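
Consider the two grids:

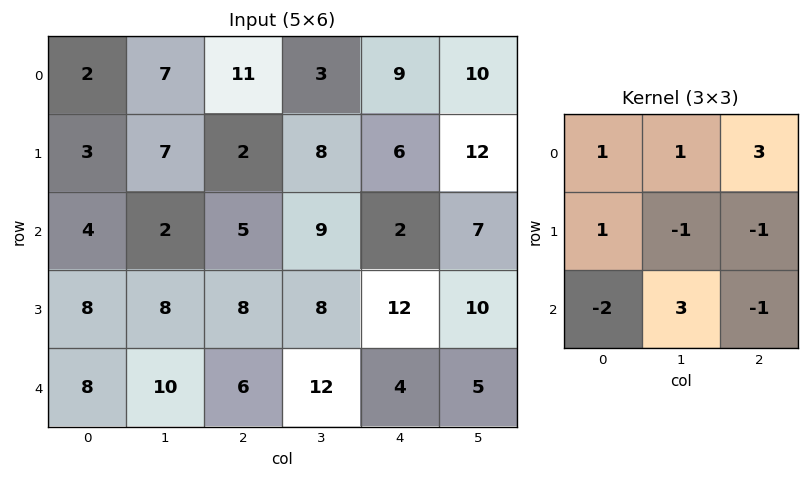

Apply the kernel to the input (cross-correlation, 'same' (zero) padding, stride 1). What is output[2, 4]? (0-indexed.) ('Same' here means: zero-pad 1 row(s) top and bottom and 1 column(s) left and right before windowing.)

The receptive field on the zero-padded input at this output position is [8 6 12 / 9 2 7 / 8 12 10]. Elementwise product with the kernel and sum: 8·1 + 6·1 + 12·3 + 9·1 + 2·-1 + 7·-1 + 8·-2 + 12·3 + 10·-1.

60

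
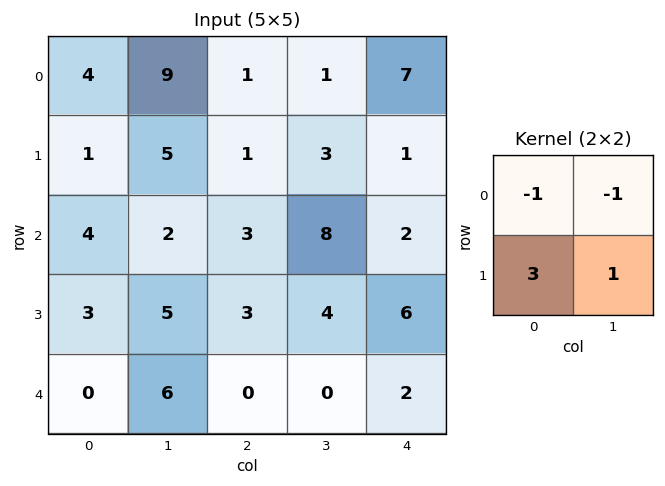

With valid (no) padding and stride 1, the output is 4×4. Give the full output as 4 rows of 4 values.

-5 6 4 2
8 3 13 22
8 13 2 8
-2 10 -7 -8

Output[0,0]: The receptive field on the input at this output position is [4 9 / 1 5]. Elementwise product with the kernel and sum: 4·-1 + 9·-1 + 1·3 + 5·1.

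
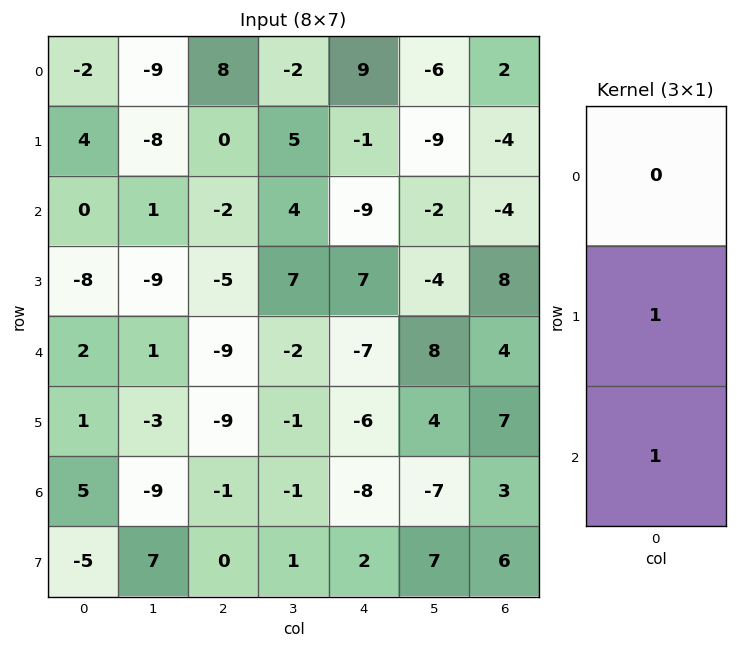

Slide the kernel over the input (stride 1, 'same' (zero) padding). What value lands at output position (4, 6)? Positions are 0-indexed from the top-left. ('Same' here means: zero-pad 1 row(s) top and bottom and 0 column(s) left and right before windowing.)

The receptive field on the zero-padded input at this output position is [8 / 4 / 7]. Elementwise product with the kernel and sum: 4·1 + 7·1.

11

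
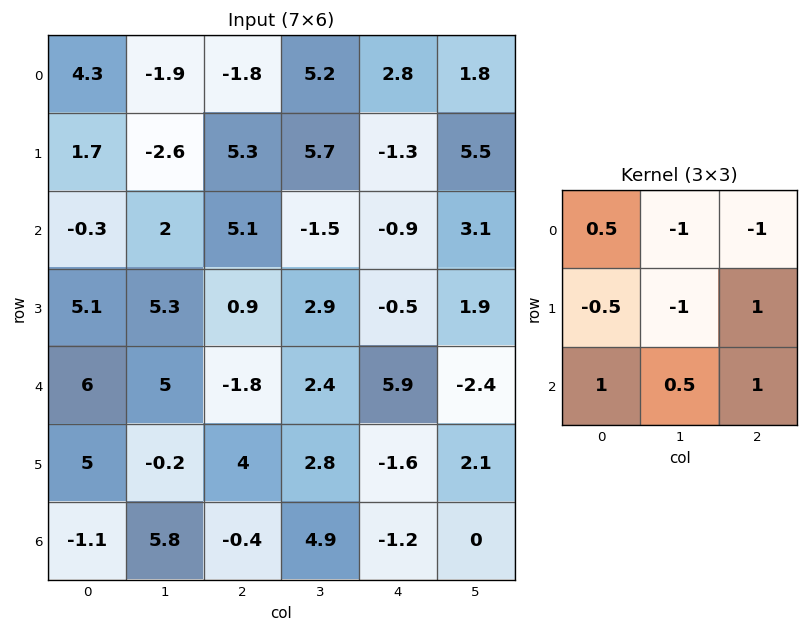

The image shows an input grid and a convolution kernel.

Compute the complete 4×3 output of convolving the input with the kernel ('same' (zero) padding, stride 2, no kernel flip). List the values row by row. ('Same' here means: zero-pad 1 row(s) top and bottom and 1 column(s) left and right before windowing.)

Output[0,0]: The receptive field on the zero-padded input at this output position is [0 0 0 / 0 4.3 -1.9 / 0 1.7 -2.6]. Elementwise product with the kernel and sum: 0·0.5 + 0·-1 + 0·-1 + 0·-0.5 + 4.3·-1 + -1.9·1 + 0·1 + 1.7·0.5 + -2.6·1.

-7.95 13.7 6.95
11.05 -11.25 7.95
-9.1 5.15 -5.35
2.1 -4.5 -0.35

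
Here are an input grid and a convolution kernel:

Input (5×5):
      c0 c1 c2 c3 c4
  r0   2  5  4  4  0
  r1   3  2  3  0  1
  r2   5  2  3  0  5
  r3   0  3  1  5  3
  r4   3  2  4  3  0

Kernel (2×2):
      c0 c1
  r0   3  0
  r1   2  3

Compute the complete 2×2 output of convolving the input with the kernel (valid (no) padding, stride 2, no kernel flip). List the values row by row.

18 18
24 26

Output[0,0]: The receptive field on the input at this output position is [2 5 / 3 2]. Elementwise product with the kernel and sum: 2·3 + 3·2 + 2·3.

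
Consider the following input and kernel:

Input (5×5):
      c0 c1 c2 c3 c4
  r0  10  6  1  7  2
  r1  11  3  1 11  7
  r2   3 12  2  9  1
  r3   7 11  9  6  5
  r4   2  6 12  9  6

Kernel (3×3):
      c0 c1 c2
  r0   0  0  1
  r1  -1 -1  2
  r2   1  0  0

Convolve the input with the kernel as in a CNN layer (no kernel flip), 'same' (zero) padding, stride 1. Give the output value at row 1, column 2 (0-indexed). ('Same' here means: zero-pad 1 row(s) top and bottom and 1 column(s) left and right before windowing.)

37

The receptive field on the zero-padded input at this output position is [6 1 7 / 3 1 11 / 12 2 9]. Elementwise product with the kernel and sum: 7·1 + 3·-1 + 1·-1 + 11·2 + 12·1.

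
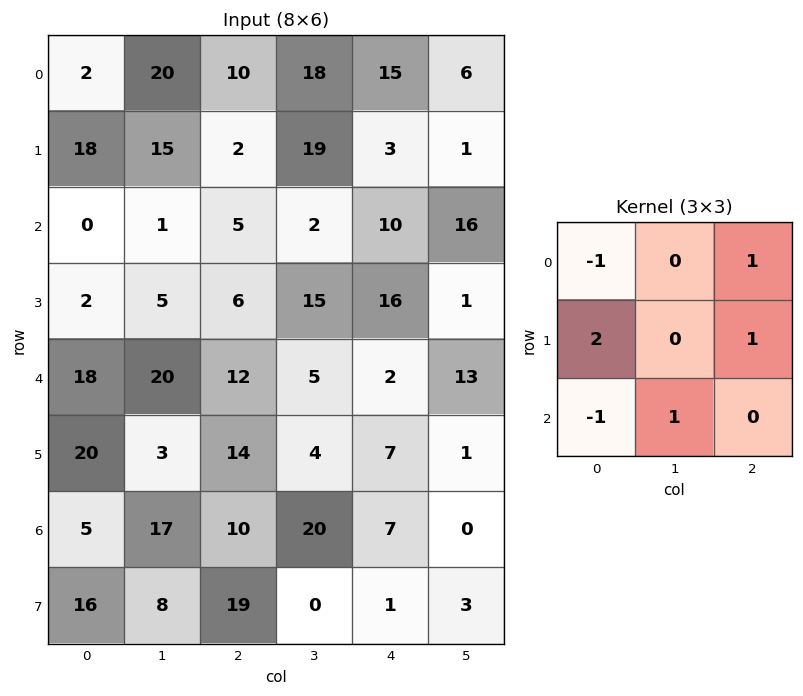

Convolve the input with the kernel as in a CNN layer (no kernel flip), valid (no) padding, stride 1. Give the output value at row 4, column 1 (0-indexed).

-12

The receptive field on the input at this output position is [20 12 5 / 3 14 4 / 17 10 20]. Elementwise product with the kernel and sum: 20·-1 + 5·1 + 3·2 + 4·1 + 17·-1 + 10·1.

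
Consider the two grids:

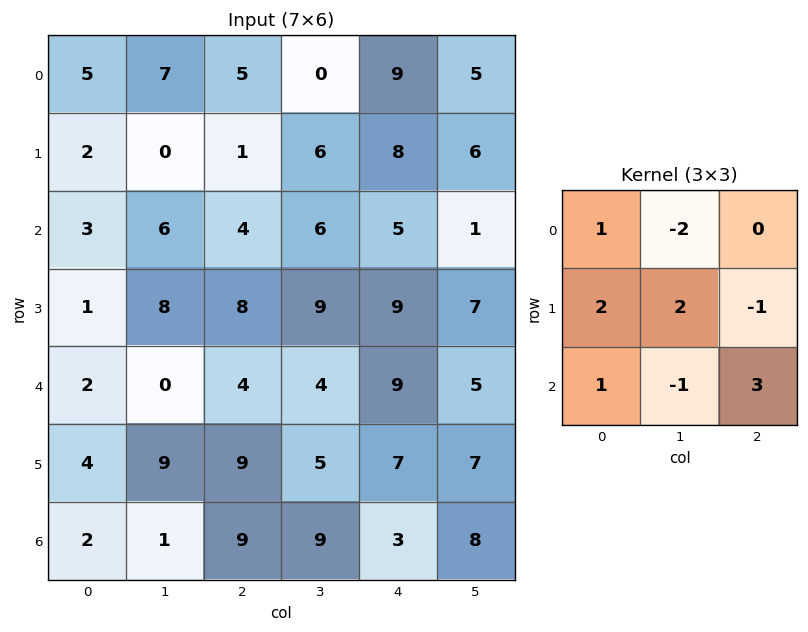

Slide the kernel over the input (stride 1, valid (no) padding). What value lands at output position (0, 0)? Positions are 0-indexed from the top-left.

The receptive field on the input at this output position is [5 7 5 / 2 0 1 / 3 6 4]. Elementwise product with the kernel and sum: 5·1 + 7·-2 + 2·2 + 0·2 + 1·-1 + 3·1 + 6·-1 + 4·3.

3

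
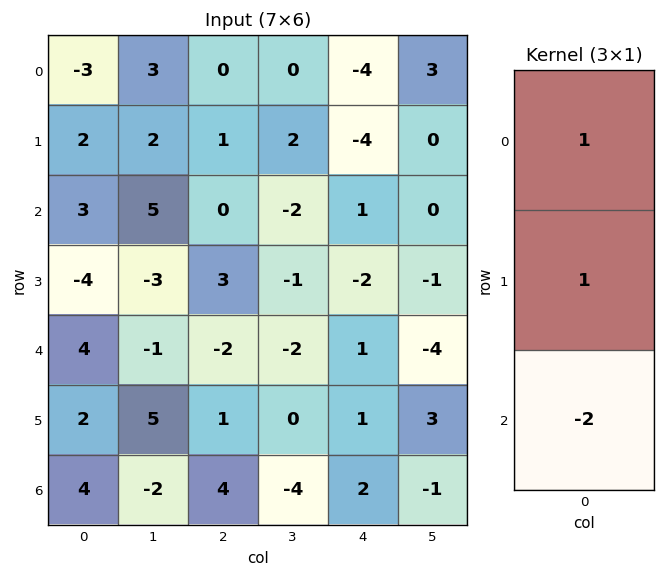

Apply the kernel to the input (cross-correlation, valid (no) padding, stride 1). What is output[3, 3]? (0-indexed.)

The receptive field on the input at this output position is [-1 / -2 / 0]. Elementwise product with the kernel and sum: -1·1 + -2·1 + 0·-2.

-3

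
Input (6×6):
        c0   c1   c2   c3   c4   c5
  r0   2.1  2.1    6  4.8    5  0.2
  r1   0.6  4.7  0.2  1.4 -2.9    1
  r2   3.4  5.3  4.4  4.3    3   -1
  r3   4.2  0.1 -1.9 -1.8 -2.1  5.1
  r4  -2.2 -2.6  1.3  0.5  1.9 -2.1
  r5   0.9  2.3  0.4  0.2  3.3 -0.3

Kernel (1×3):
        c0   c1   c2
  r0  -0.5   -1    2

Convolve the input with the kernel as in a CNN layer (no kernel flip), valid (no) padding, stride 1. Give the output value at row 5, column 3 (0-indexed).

The receptive field on the input at this output position is [0.2 3.3 -0.3]. Elementwise product with the kernel and sum: 0.2·-0.5 + 3.3·-1 + -0.3·2.

-4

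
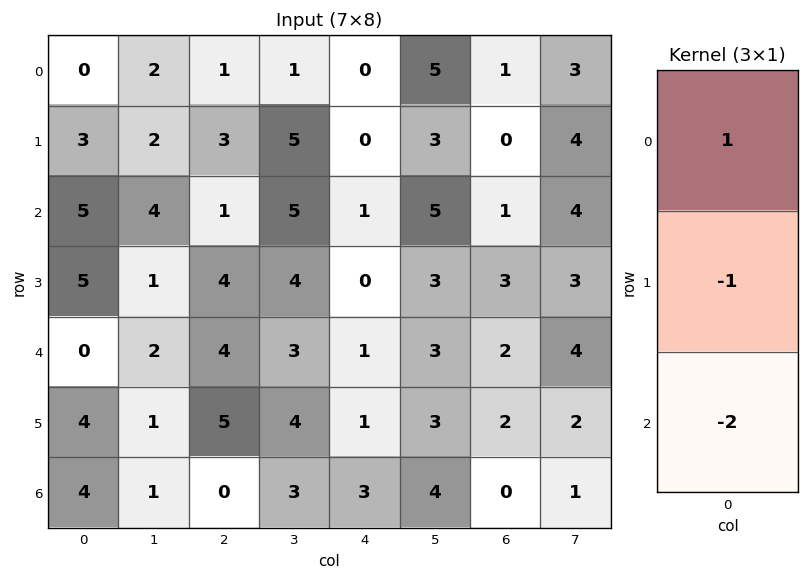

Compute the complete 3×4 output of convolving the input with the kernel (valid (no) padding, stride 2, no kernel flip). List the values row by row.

Output[0,0]: The receptive field on the input at this output position is [0 / 3 / 5]. Elementwise product with the kernel and sum: 0·1 + 3·-1 + 5·-2.
Output[0,1]: The receptive field on the input at this output position is [1 / 3 / 1]. Elementwise product with the kernel and sum: 1·1 + 3·-1 + 1·-2.

-13 -4 -2 -1
0 -11 -1 -6
-12 -1 -6 0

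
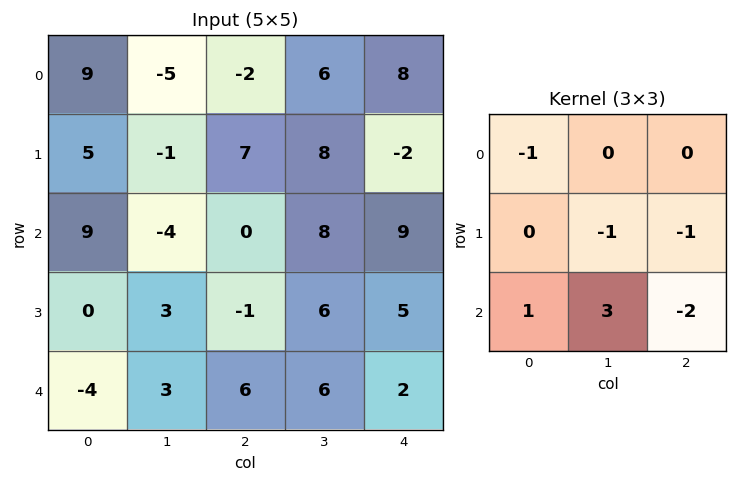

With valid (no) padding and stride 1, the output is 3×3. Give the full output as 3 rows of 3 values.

-18 -30 2
10 -19 -17
-18 8 9

Output[0,0]: The receptive field on the input at this output position is [9 -5 -2 / 5 -1 7 / 9 -4 0]. Elementwise product with the kernel and sum: 9·-1 + -1·-1 + 7·-1 + 9·1 + -4·3 + 0·-2.
Output[0,1]: The receptive field on the input at this output position is [-5 -2 6 / -1 7 8 / -4 0 8]. Elementwise product with the kernel and sum: -5·-1 + 7·-1 + 8·-1 + -4·1 + 0·3 + 8·-2.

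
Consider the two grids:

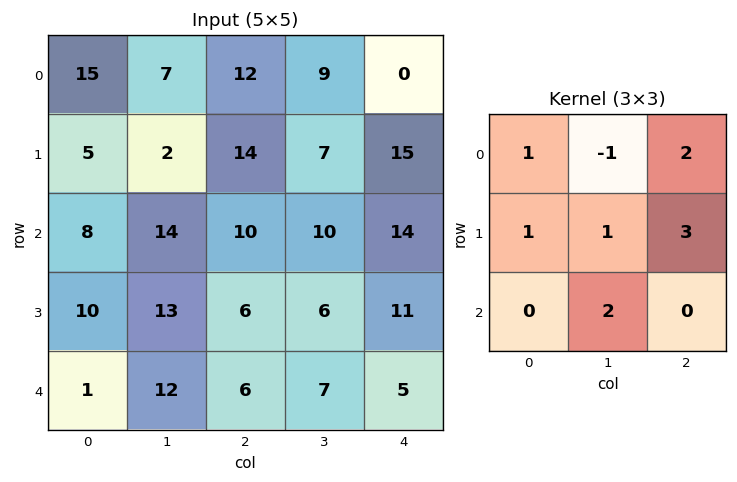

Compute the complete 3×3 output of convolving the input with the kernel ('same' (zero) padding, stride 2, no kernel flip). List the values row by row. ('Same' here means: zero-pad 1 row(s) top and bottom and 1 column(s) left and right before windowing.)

Output[0,0]: The receptive field on the zero-padded input at this output position is [0 0 0 / 0 15 7 / 0 5 2]. Elementwise product with the kernel and sum: 0·1 + 0·-1 + 0·2 + 0·1 + 15·1 + 7·3 + 5·2.

46 74 39
69 68 38
53 58 7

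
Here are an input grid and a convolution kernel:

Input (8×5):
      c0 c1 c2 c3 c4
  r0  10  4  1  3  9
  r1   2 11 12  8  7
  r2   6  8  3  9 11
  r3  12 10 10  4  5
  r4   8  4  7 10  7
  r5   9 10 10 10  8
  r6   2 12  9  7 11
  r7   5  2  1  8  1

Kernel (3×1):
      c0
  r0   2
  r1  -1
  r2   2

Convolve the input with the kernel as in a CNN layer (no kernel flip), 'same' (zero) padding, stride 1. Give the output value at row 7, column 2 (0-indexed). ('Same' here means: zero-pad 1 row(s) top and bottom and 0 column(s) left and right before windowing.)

17

The receptive field on the zero-padded input at this output position is [9 / 1 / 0]. Elementwise product with the kernel and sum: 9·2 + 1·-1 + 0·2.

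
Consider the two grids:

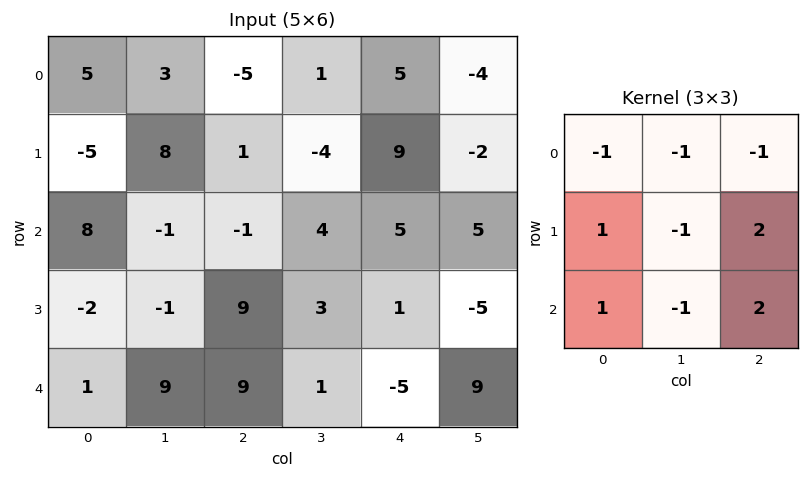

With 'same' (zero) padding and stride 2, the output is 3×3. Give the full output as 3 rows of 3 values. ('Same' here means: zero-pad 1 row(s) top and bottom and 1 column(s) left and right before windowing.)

Output[0,0]: The receptive field on the zero-padded input at this output position is [0 0 0 / 0 5 3 / 0 -5 8]. Elementwise product with the kernel and sum: 0·-1 + 0·-1 + 0·-1 + 0·1 + 5·-1 + 3·2 + 0·1 + -5·-1 + 8·2.

22 9 -29
-13 -1 -2
20 -9 25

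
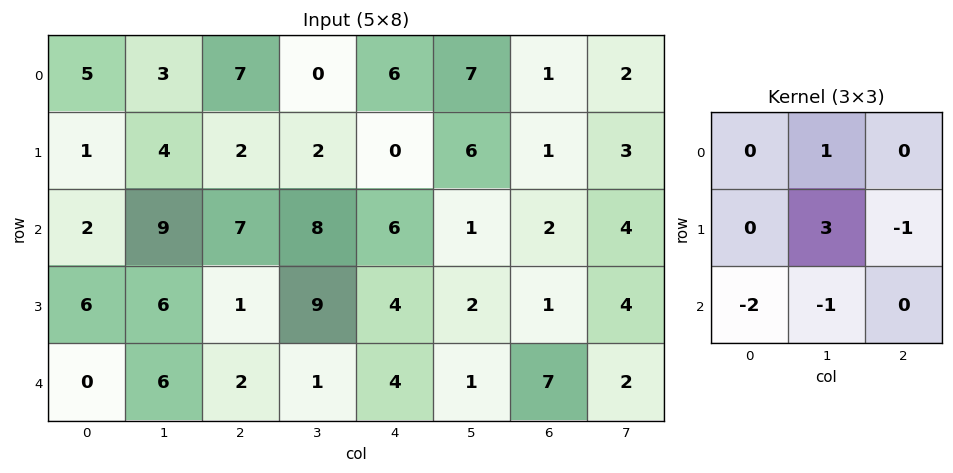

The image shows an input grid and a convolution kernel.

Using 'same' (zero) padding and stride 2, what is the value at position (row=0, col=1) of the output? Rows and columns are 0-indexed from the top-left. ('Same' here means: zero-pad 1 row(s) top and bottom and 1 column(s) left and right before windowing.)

11

The receptive field on the zero-padded input at this output position is [0 0 0 / 3 7 0 / 4 2 2]. Elementwise product with the kernel and sum: 0·1 + 7·3 + 0·-1 + 4·-2 + 2·-1.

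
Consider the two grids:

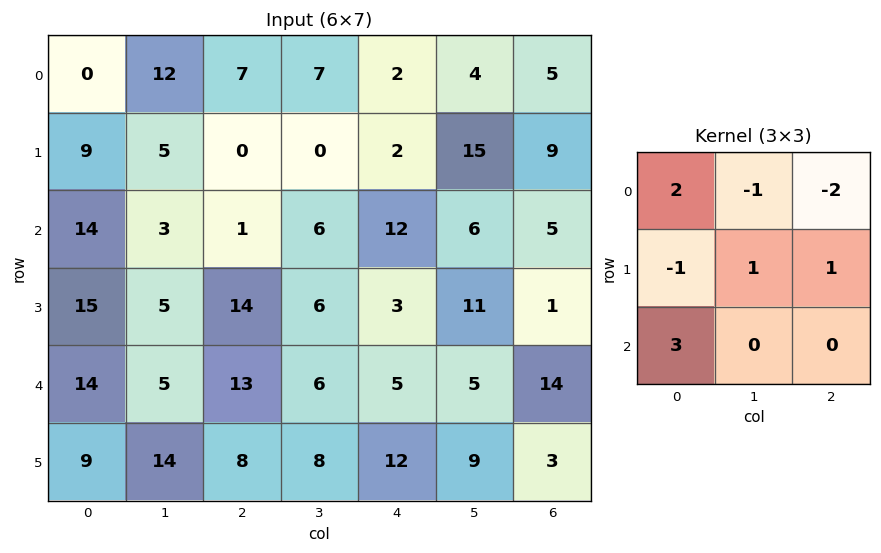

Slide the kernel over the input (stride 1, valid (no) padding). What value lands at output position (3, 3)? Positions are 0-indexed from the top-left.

15

The receptive field on the input at this output position is [6 3 11 / 6 5 5 / 8 12 9]. Elementwise product with the kernel and sum: 6·2 + 3·-1 + 11·-2 + 6·-1 + 5·1 + 5·1 + 8·3.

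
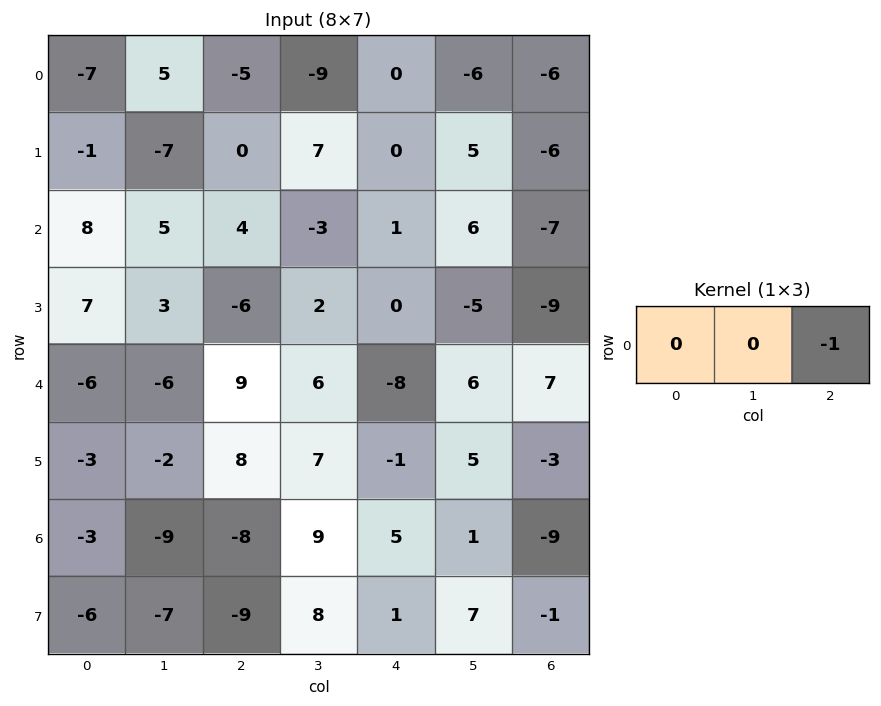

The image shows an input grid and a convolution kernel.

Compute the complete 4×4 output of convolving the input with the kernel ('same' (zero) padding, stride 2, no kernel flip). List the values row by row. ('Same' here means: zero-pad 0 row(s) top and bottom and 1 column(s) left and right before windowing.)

-5 9 6 0
-5 3 -6 0
6 -6 -6 0
9 -9 -1 0

Output[0,0]: The receptive field on the zero-padded input at this output position is [0 -7 5]. Elementwise product with the kernel and sum: 5·-1.
Output[0,1]: The receptive field on the zero-padded input at this output position is [5 -5 -9]. Elementwise product with the kernel and sum: -9·-1.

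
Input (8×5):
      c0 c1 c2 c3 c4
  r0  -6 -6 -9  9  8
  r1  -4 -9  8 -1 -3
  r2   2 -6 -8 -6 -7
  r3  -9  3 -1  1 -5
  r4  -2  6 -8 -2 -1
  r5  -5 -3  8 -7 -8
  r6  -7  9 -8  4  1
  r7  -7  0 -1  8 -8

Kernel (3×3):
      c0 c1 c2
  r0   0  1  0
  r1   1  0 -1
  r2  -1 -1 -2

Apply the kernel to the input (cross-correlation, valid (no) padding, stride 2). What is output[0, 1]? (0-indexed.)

48

The receptive field on the input at this output position is [-9 9 8 / 8 -1 -3 / -8 -6 -7]. Elementwise product with the kernel and sum: 9·1 + 8·1 + -3·-1 + -8·-1 + -6·-1 + -7·-2.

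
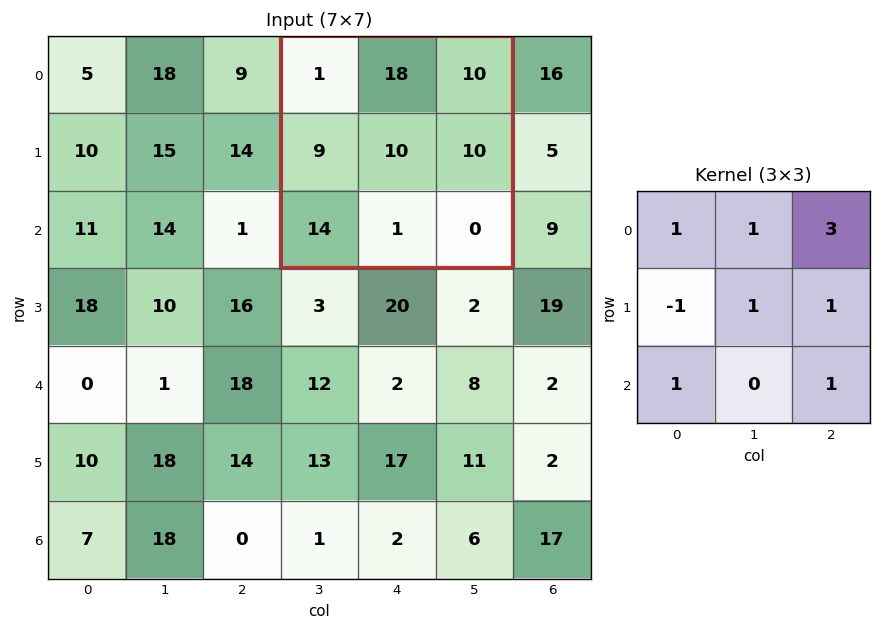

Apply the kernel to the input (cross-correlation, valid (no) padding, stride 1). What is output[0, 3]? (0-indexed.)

The receptive field on the input at this output position is [1 18 10 / 9 10 10 / 14 1 0]. Elementwise product with the kernel and sum: 1·1 + 18·1 + 10·3 + 9·-1 + 10·1 + 10·1 + 14·1 + 0·1.

74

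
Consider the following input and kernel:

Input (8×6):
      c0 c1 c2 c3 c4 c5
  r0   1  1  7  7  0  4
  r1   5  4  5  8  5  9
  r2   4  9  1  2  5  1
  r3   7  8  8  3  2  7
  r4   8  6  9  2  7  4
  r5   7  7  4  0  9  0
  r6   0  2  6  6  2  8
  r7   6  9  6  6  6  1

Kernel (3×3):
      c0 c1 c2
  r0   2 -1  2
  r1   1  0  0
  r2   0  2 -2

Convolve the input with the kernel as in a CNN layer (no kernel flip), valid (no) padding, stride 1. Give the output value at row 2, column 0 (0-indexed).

The receptive field on the input at this output position is [4 9 1 / 7 8 8 / 8 6 9]. Elementwise product with the kernel and sum: 4·2 + 9·-1 + 1·2 + 7·1 + 6·2 + 9·-2.

2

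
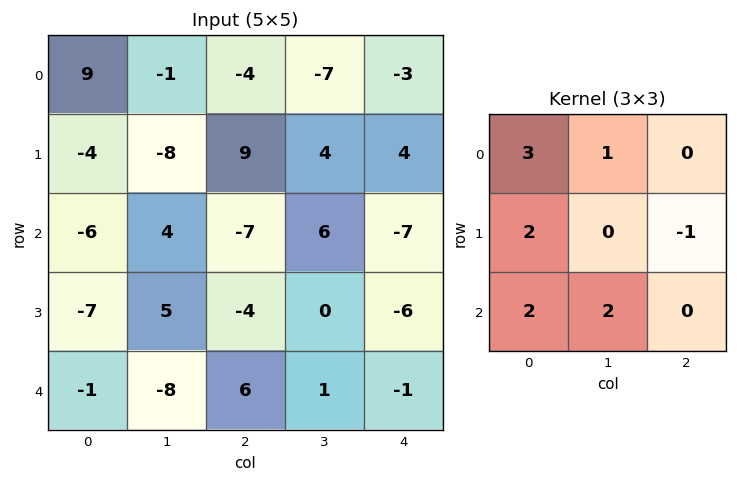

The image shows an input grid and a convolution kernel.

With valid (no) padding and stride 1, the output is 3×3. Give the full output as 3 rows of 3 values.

Output[0,0]: The receptive field on the input at this output position is [9 -1 -4 / -4 -8 9 / -6 4 -7]. Elementwise product with the kernel and sum: 9·3 + -1·1 + -4·2 + 9·-1 + -6·2 + 4·2.

5 -33 -7
-29 -11 16
-42 11 -3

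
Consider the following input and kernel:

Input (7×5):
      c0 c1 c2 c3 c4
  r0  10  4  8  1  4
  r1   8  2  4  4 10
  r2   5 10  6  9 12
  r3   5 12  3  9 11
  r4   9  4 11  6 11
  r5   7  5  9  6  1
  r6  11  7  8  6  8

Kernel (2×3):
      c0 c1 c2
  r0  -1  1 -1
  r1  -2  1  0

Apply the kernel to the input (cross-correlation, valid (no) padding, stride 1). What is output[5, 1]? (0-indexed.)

The receptive field on the input at this output position is [5 9 6 / 7 8 6]. Elementwise product with the kernel and sum: 5·-1 + 9·1 + 6·-1 + 7·-2 + 8·1.

-8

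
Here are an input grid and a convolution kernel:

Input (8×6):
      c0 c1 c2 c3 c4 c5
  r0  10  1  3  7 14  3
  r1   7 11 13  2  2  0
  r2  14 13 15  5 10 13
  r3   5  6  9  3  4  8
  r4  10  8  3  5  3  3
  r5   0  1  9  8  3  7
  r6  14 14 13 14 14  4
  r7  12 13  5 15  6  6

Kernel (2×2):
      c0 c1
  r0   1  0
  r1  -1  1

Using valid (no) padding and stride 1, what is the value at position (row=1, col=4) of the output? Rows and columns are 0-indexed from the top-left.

5

The receptive field on the input at this output position is [2 0 / 10 13]. Elementwise product with the kernel and sum: 2·1 + 10·-1 + 13·1.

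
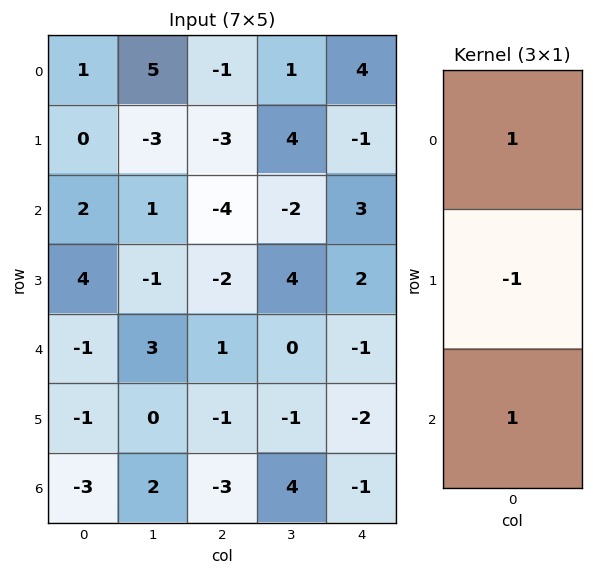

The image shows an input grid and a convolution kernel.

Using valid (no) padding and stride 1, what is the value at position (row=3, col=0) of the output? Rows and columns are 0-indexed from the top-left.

The receptive field on the input at this output position is [4 / -1 / -1]. Elementwise product with the kernel and sum: 4·1 + -1·-1 + -1·1.

4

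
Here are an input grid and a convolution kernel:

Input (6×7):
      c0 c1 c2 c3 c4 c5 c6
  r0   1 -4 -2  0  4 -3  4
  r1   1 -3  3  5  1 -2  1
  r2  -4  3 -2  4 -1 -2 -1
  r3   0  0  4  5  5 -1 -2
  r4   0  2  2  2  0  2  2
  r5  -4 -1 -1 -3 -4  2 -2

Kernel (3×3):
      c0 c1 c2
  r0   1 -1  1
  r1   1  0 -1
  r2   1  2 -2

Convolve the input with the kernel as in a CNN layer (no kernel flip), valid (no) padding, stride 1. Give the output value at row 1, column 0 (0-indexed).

The receptive field on the input at this output position is [1 -3 3 / -4 3 -2 / 0 0 4]. Elementwise product with the kernel and sum: 1·1 + -3·-1 + 3·1 + -4·1 + -2·-1 + 0·1 + 0·2 + 4·-2.

-3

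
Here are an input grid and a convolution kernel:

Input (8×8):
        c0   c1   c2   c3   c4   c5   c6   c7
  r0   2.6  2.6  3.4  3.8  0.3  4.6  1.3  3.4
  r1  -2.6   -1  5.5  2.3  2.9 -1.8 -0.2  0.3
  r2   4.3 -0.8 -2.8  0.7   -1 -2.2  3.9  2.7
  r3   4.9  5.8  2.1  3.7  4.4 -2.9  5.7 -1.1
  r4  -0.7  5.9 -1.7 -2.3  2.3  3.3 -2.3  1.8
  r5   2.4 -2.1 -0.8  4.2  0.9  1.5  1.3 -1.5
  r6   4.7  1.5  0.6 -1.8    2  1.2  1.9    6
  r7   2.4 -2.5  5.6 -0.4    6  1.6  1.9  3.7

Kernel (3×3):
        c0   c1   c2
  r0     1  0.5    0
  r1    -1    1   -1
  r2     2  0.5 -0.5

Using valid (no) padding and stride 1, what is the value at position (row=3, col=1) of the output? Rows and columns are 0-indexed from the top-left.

-5.15

The receptive field on the input at this output position is [5.8 2.1 3.7 / 5.9 -1.7 -2.3 / -2.1 -0.8 4.2]. Elementwise product with the kernel and sum: 5.8·1 + 2.1·0.5 + 5.9·-1 + -1.7·1 + -2.3·-1 + -2.1·2 + -0.8·0.5 + 4.2·-0.5.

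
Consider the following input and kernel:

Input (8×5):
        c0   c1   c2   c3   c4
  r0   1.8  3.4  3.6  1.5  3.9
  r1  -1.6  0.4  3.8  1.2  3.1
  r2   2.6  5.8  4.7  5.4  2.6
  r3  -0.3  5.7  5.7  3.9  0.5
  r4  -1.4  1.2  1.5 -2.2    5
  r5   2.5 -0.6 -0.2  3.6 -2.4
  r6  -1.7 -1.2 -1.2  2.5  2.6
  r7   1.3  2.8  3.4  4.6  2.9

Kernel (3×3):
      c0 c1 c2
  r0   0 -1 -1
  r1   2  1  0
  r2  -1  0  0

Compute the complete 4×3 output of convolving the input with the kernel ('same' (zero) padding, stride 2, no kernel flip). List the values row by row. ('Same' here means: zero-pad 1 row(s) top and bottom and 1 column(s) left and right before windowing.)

Output[0,0]: The receptive field on the zero-padded input at this output position is [0 0 0 / 0 1.8 3.4 / 0 -1.6 0.4]. Elementwise product with the kernel and sum: 0·-1 + 0·-1 + 0·2 + 1.8·1 + 0·-1.
Output[0,1]: The receptive field on the zero-padded input at this output position is [0 0 0 / 3.4 3.6 1.5 / 0.4 3.8 1.2]. Elementwise product with the kernel and sum: 0·-1 + 0·-1 + 3.4·2 + 3.6·1 + 0.4·-1.

1.8 10 5.7
3.8 5.6 6.4
-6.8 -5.1 -3.5
-3.6 -9.8 5.4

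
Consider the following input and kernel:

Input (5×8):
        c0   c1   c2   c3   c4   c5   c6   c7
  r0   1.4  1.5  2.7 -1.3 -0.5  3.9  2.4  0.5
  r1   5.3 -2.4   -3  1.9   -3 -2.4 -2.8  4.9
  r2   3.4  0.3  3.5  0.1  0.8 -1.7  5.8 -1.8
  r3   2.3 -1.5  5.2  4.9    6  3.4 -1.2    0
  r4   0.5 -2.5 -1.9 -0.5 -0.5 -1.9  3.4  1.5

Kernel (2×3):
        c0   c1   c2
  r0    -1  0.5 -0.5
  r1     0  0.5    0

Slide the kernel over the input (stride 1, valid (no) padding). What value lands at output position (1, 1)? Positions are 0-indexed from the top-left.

1.7

The receptive field on the input at this output position is [-2.4 -3 1.9 / 0.3 3.5 0.1]. Elementwise product with the kernel and sum: -2.4·-1 + -3·0.5 + 1.9·-0.5 + 3.5·0.5.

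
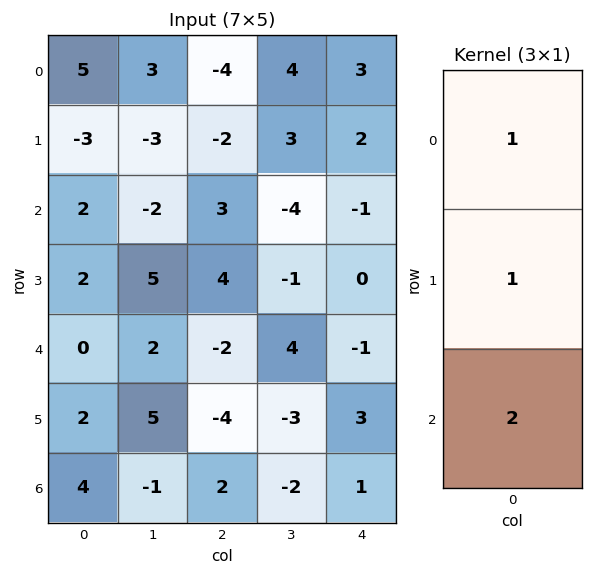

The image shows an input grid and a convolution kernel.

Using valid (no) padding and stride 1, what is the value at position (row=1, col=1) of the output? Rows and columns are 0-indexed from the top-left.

5

The receptive field on the input at this output position is [-3 / -2 / 5]. Elementwise product with the kernel and sum: -3·1 + -2·1 + 5·2.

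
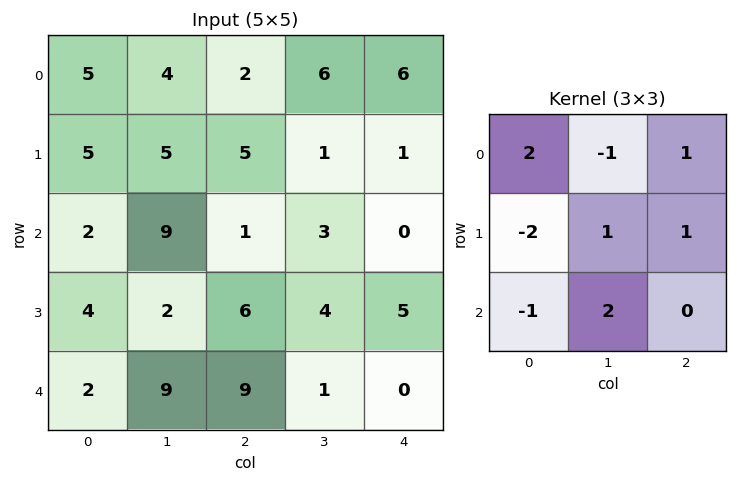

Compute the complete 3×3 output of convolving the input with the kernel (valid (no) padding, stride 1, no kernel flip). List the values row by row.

24 1 1
16 2 13
12 35 -11

Output[0,0]: The receptive field on the input at this output position is [5 4 2 / 5 5 5 / 2 9 1]. Elementwise product with the kernel and sum: 5·2 + 4·-1 + 2·1 + 5·-2 + 5·1 + 5·1 + 2·-1 + 9·2.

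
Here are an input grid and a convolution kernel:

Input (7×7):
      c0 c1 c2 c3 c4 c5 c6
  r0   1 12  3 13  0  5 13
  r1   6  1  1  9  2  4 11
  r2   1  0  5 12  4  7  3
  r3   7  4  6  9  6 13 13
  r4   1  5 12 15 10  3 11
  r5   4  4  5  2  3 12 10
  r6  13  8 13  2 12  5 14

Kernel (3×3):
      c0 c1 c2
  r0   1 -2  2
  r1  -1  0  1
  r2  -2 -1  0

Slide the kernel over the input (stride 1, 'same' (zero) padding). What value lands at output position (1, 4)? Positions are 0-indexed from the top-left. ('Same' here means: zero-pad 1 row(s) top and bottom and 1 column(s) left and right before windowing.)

-10

The receptive field on the zero-padded input at this output position is [13 0 5 / 9 2 4 / 12 4 7]. Elementwise product with the kernel and sum: 13·1 + 0·-2 + 5·2 + 9·-1 + 4·1 + 12·-2 + 4·-1.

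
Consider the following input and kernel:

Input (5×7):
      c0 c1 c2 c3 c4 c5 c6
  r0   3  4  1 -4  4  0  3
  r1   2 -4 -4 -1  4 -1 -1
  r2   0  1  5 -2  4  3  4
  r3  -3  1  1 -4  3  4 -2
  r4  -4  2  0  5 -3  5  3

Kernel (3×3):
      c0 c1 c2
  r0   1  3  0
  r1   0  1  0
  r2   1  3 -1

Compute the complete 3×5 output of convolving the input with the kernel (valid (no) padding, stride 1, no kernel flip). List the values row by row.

9 21 -17 19 12
-10 -3 -23 16 21
6 14 13 4 26

Output[0,0]: The receptive field on the input at this output position is [3 4 1 / 2 -4 -4 / 0 1 5]. Elementwise product with the kernel and sum: 3·1 + 4·3 + -4·1 + 0·1 + 1·3 + 5·-1.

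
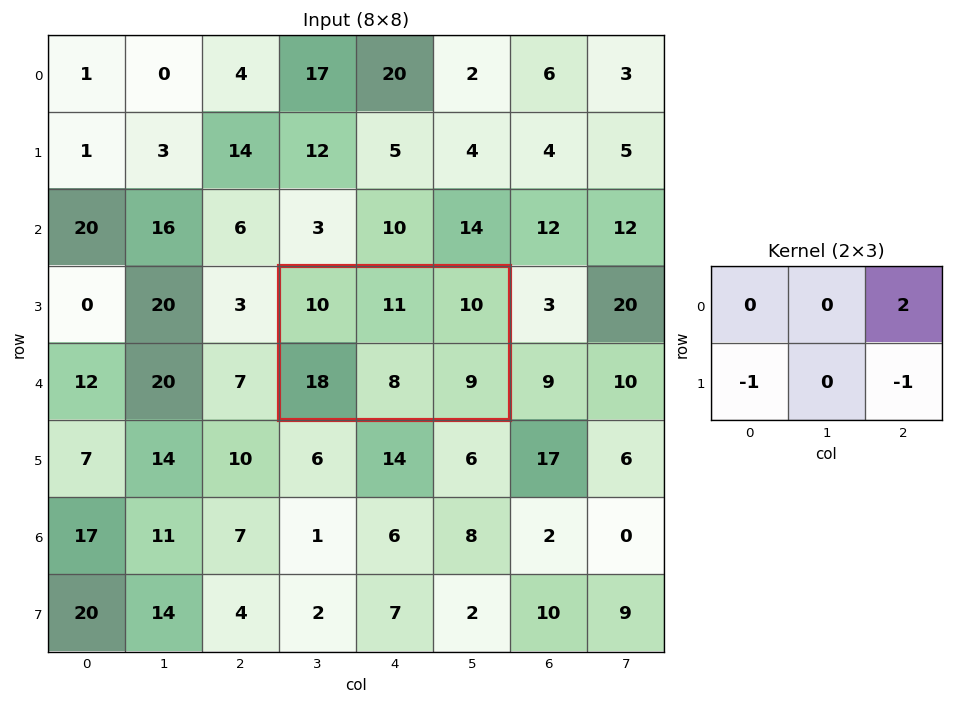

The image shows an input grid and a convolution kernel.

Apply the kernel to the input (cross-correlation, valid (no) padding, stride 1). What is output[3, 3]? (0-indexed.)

The receptive field on the input at this output position is [10 11 10 / 18 8 9]. Elementwise product with the kernel and sum: 10·2 + 18·-1 + 9·-1.

-7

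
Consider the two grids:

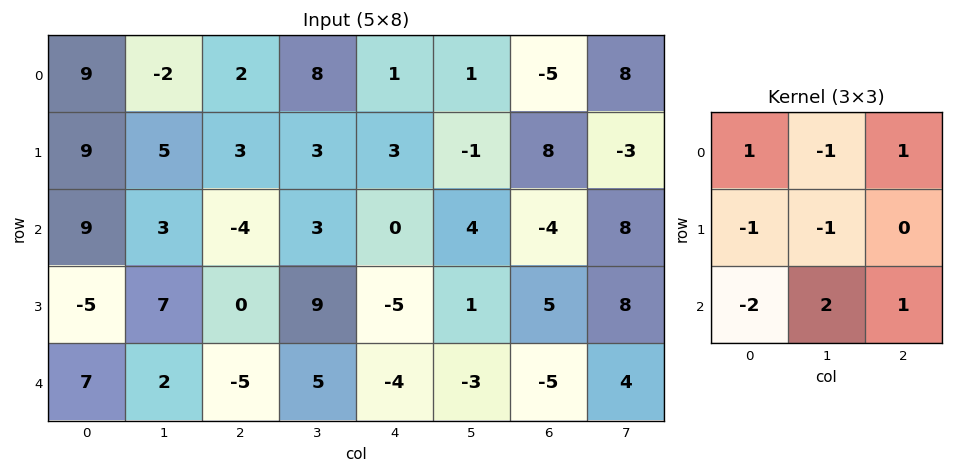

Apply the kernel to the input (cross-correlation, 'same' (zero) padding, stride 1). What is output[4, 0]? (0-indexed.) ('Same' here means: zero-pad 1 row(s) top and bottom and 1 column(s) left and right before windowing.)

The receptive field on the zero-padded input at this output position is [0 -5 7 / 0 7 2 / 0 0 0]. Elementwise product with the kernel and sum: 0·1 + -5·-1 + 7·1 + 0·-1 + 7·-1 + 0·-2 + 0·2 + 0·1.

5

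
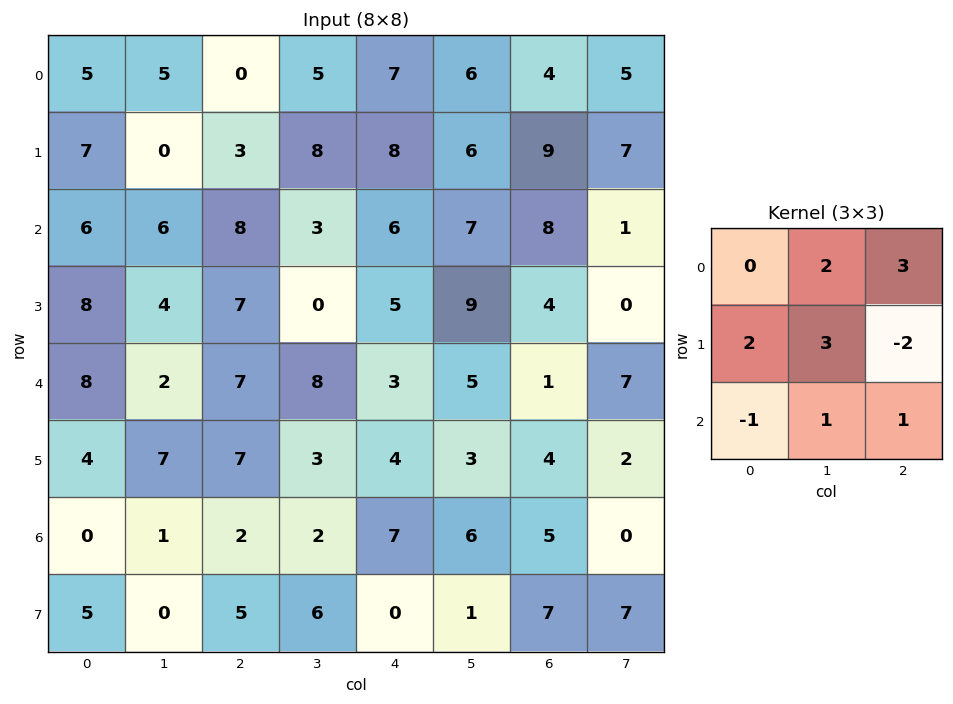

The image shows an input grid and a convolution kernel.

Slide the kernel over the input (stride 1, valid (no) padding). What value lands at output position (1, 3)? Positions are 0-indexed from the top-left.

The receptive field on the input at this output position is [8 8 6 / 3 6 7 / 0 5 9]. Elementwise product with the kernel and sum: 8·2 + 6·3 + 3·2 + 6·3 + 7·-2 + 0·-1 + 5·1 + 9·1.

58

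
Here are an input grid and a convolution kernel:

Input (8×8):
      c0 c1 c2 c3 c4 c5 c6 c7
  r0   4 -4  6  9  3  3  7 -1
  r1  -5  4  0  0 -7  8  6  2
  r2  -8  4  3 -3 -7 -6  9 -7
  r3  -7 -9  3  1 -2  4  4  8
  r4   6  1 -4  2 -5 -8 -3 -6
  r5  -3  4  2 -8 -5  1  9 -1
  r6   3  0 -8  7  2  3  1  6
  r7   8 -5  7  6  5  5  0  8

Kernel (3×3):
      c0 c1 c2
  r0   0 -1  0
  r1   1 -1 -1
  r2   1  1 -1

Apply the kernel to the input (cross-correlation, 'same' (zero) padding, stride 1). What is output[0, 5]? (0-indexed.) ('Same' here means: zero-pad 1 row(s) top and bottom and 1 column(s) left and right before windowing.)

The receptive field on the zero-padded input at this output position is [0 0 0 / 3 3 7 / -7 8 6]. Elementwise product with the kernel and sum: 0·-1 + 3·1 + 3·-1 + 7·-1 + -7·1 + 8·1 + 6·-1.

-12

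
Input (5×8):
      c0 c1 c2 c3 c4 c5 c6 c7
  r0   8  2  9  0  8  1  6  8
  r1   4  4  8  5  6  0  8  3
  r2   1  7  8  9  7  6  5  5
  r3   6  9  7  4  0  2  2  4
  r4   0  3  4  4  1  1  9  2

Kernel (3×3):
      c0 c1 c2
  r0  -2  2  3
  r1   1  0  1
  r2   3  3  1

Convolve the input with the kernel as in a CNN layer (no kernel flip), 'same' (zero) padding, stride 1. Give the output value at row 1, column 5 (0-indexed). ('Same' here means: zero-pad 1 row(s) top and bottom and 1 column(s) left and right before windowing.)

The receptive field on the zero-padded input at this output position is [8 1 6 / 6 0 8 / 7 6 5]. Elementwise product with the kernel and sum: 8·-2 + 1·2 + 6·3 + 6·1 + 8·1 + 7·3 + 6·3 + 5·1.

62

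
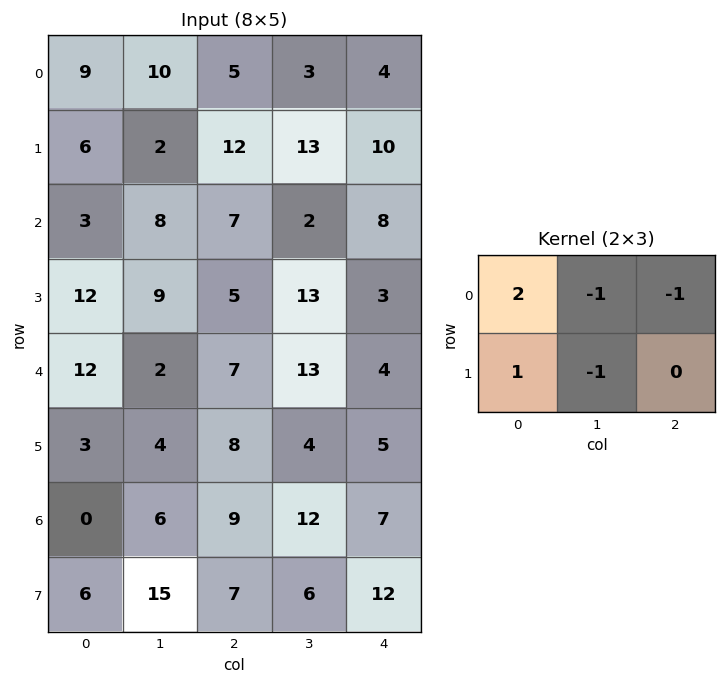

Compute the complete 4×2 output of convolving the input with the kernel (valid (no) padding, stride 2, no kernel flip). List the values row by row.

Output[0,0]: The receptive field on the input at this output position is [9 10 5 / 6 2 12]. Elementwise product with the kernel and sum: 9·2 + 10·-1 + 5·-1 + 6·1 + 2·-1.
Output[0,1]: The receptive field on the input at this output position is [5 3 4 / 12 13 10]. Elementwise product with the kernel and sum: 5·2 + 3·-1 + 4·-1 + 12·1 + 13·-1.

7 2
-6 -4
14 1
-24 0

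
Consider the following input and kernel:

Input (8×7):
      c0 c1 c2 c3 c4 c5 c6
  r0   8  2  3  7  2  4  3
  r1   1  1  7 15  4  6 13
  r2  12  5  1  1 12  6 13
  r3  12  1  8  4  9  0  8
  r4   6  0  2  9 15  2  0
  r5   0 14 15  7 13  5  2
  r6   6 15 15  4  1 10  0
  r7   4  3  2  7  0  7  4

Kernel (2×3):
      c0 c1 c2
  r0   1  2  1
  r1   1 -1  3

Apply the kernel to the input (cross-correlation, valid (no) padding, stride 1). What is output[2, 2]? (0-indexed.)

46

The receptive field on the input at this output position is [1 1 12 / 8 4 9]. Elementwise product with the kernel and sum: 1·1 + 1·2 + 12·1 + 8·1 + 4·-1 + 9·3.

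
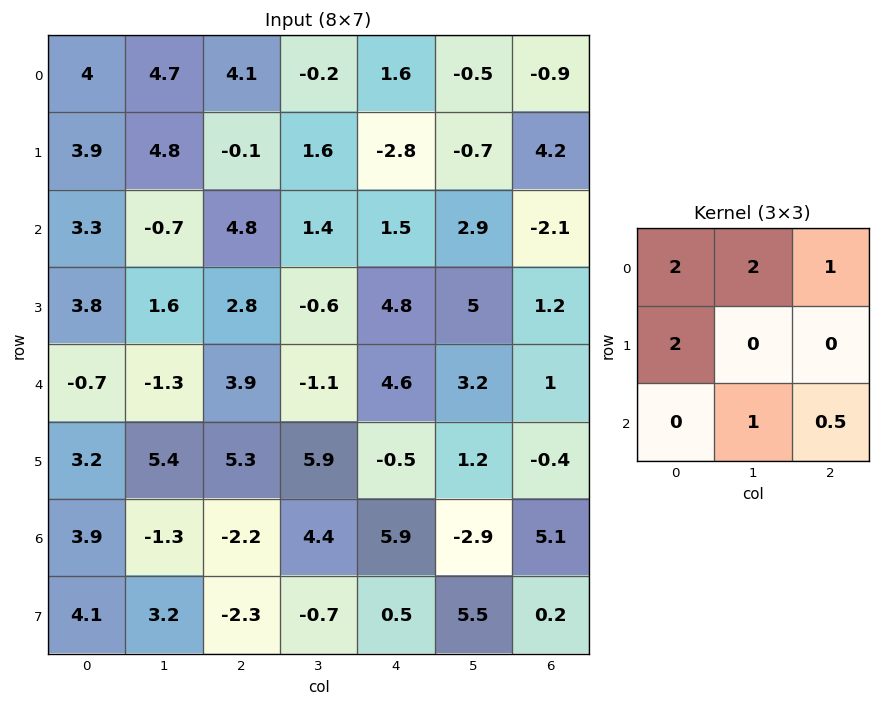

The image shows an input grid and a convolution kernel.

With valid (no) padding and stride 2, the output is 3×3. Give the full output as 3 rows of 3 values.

Output[0,0]: The receptive field on the input at this output position is [4 4.7 4.1 / 3.9 4.8 -0.1 / 3.3 -0.7 4.8]. Elementwise product with the kernel and sum: 4·2 + 4.7·2 + 4.1·1 + 3.9·2 + -0.7·1 + 4.8·0.5.
Output[0,1]: The receptive field on the input at this output position is [4.1 -0.2 1.6 / -0.1 1.6 -2.8 / 4.8 1.4 1.5]. Elementwise product with the kernel and sum: 4.1·2 + -0.2·2 + 1.6·1 + -0.1·2 + 1.4·1 + 1.5·0.5.

31 11.35 -2.45
18.25 20.7 20
3.9 28.15 15.25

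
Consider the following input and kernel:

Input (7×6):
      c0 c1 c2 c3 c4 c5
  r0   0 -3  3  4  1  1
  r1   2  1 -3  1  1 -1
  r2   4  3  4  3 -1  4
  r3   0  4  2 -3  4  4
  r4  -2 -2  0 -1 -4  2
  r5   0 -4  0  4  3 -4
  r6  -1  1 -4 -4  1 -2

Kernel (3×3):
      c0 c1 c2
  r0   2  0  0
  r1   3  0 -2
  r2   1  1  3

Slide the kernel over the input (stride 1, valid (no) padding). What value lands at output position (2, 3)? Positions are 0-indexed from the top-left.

The receptive field on the input at this output position is [3 -1 4 / -3 4 4 / -1 -4 2]. Elementwise product with the kernel and sum: 3·2 + -3·3 + 4·-2 + -1·1 + -4·1 + 2·3.

-10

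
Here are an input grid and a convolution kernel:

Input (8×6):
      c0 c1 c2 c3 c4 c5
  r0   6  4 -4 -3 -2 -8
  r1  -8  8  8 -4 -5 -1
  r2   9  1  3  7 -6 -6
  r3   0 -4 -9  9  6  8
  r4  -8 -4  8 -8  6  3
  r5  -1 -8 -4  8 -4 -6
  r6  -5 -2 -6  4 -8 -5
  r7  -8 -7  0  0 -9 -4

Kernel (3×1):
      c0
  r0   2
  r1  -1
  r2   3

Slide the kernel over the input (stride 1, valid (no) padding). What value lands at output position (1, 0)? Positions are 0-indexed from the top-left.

-25

The receptive field on the input at this output position is [-8 / 9 / 0]. Elementwise product with the kernel and sum: -8·2 + 9·-1 + 0·3.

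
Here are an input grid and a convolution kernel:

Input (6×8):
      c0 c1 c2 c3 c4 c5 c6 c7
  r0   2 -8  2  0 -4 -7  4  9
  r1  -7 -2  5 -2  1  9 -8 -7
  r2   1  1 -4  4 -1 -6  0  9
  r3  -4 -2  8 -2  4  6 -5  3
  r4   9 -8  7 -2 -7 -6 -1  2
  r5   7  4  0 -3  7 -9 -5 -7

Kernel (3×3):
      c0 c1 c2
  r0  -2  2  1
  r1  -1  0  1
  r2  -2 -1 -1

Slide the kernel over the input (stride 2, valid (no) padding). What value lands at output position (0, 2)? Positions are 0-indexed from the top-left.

The receptive field on the input at this output position is [-4 -7 4 / 1 9 -8 / -1 -6 0]. Elementwise product with the kernel and sum: -4·-2 + -7·2 + 4·1 + 1·-1 + -8·1 + -1·-2 + -6·-1 + 0·-1.

-3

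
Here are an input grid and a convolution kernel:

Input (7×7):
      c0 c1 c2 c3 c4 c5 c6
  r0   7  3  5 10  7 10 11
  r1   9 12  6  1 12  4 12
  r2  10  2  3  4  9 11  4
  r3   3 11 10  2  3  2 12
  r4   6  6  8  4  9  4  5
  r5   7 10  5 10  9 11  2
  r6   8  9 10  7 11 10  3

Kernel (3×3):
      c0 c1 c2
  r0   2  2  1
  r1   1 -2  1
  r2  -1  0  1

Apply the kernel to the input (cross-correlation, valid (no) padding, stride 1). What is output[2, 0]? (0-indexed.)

The receptive field on the input at this output position is [10 2 3 / 3 11 10 / 6 6 8]. Elementwise product with the kernel and sum: 10·2 + 2·2 + 3·1 + 3·1 + 11·-2 + 10·1 + 6·-1 + 8·1.

20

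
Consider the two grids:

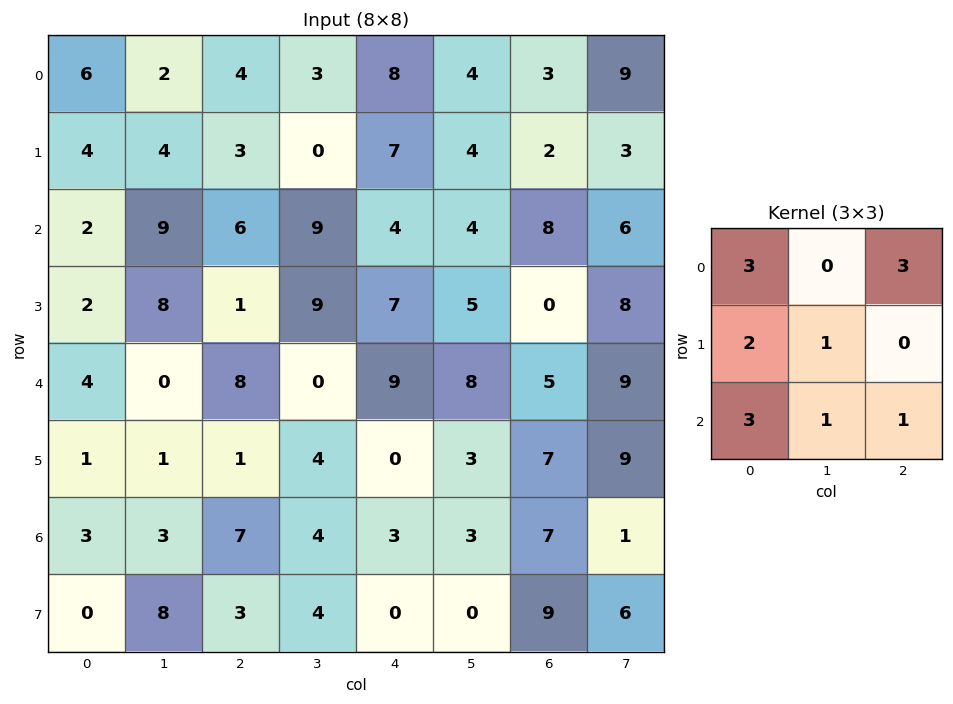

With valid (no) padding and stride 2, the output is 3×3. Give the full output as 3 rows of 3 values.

Output[0,0]: The receptive field on the input at this output position is [6 2 4 / 4 4 3 / 2 9 6]. Elementwise product with the kernel and sum: 6·3 + 4·3 + 4·2 + 4·1 + 2·3 + 9·1 + 6·1.
Output[0,1]: The receptive field on the input at this output position is [4 3 8 / 3 0 7 / 6 9 4]. Elementwise product with the kernel and sum: 4·3 + 8·3 + 3·2 + 0·1 + 6·3 + 9·1 + 4·1.

63 73 75
56 74 95
58 85 64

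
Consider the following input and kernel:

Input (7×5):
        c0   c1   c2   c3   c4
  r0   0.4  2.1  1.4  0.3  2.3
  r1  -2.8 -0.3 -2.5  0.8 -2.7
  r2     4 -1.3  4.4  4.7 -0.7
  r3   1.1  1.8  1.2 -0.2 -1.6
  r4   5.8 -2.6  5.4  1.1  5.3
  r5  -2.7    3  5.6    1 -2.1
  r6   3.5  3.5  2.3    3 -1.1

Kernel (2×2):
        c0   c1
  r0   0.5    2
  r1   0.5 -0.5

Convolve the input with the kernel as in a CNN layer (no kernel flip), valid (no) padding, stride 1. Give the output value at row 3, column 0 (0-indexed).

8.35

The receptive field on the input at this output position is [1.1 1.8 / 5.8 -2.6]. Elementwise product with the kernel and sum: 1.1·0.5 + 1.8·2 + 5.8·0.5 + -2.6·-0.5.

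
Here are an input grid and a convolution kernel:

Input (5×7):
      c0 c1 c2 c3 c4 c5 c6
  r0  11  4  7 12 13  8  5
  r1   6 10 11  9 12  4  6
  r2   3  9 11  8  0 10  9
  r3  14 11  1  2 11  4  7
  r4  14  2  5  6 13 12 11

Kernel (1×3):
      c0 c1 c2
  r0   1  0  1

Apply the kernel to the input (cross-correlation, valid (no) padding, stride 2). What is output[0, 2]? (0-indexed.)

The receptive field on the input at this output position is [13 8 5]. Elementwise product with the kernel and sum: 13·1 + 5·1.

18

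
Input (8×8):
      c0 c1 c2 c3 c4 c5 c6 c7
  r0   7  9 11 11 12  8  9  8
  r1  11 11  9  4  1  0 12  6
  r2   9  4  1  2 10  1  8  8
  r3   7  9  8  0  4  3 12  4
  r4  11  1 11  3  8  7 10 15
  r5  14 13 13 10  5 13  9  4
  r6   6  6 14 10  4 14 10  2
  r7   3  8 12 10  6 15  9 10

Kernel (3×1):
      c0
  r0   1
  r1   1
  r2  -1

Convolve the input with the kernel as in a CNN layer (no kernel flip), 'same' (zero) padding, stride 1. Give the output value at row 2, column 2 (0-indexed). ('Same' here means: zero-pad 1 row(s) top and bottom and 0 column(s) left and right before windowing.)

2

The receptive field on the zero-padded input at this output position is [9 / 1 / 8]. Elementwise product with the kernel and sum: 9·1 + 1·1 + 8·-1.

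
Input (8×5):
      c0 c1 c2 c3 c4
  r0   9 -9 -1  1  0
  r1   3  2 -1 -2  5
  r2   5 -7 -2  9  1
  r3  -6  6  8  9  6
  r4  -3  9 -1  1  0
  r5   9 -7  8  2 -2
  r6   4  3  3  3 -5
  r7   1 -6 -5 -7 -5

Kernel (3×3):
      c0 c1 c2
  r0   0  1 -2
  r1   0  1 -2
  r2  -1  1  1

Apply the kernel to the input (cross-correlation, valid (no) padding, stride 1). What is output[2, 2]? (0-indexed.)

6

The receptive field on the input at this output position is [-2 9 1 / 8 9 6 / -1 1 0]. Elementwise product with the kernel and sum: 9·1 + 1·-2 + 9·1 + 6·-2 + -1·-1 + 1·1 + 0·1.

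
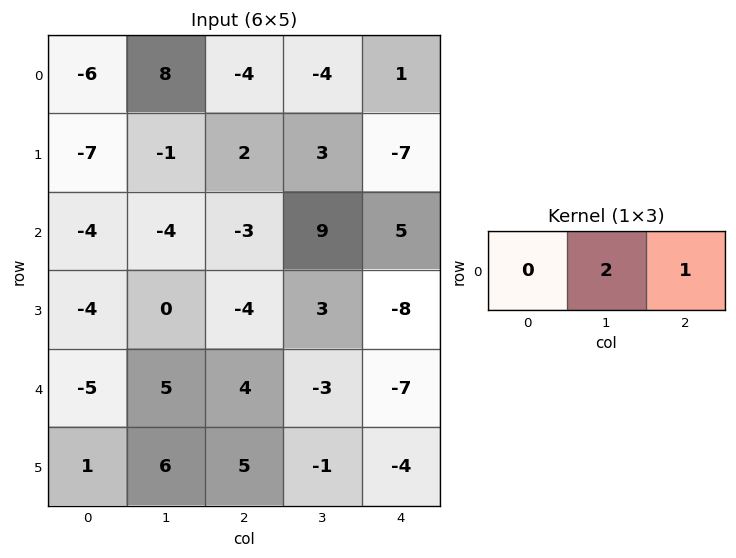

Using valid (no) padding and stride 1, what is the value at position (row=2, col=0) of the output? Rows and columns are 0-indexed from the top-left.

-11

The receptive field on the input at this output position is [-4 -4 -3]. Elementwise product with the kernel and sum: -4·2 + -3·1.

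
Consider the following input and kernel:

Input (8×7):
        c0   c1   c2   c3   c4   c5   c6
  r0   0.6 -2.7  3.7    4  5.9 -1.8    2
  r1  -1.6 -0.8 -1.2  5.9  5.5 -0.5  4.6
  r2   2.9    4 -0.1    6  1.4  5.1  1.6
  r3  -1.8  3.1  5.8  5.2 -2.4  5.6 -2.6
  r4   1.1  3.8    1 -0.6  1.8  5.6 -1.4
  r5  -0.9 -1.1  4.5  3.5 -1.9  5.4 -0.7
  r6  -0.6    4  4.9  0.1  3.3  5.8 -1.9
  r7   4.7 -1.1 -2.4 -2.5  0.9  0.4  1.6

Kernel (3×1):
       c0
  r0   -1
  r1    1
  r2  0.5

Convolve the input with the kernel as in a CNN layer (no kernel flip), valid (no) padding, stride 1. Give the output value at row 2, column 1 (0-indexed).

The receptive field on the input at this output position is [4 / 3.1 / 3.8]. Elementwise product with the kernel and sum: 4·-1 + 3.1·1 + 3.8·0.5.

1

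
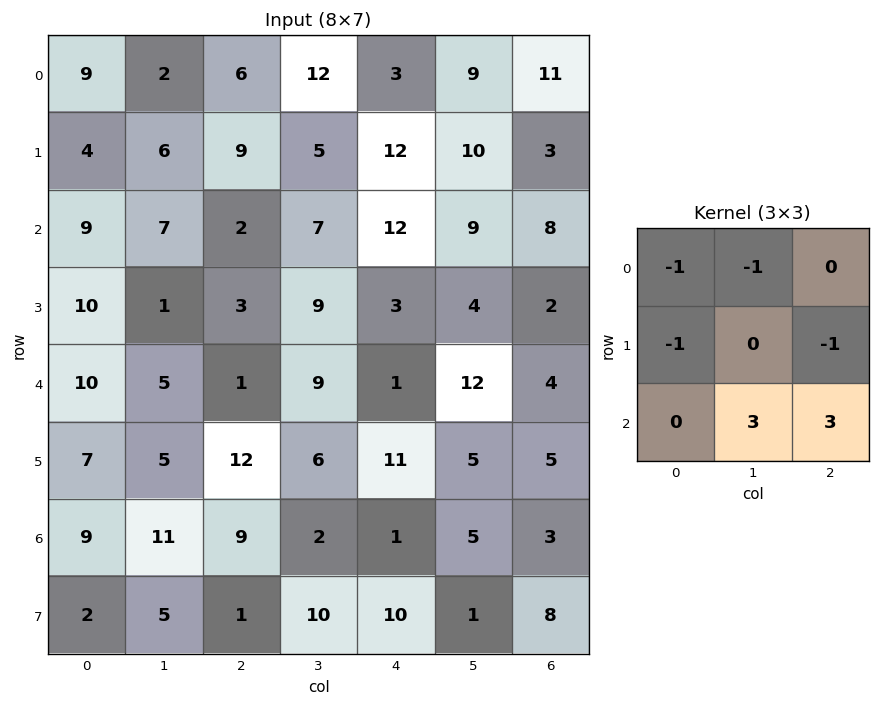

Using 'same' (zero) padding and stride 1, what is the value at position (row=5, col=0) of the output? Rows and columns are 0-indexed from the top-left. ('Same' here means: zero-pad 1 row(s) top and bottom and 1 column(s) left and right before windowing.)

45

The receptive field on the zero-padded input at this output position is [0 10 5 / 0 7 5 / 0 9 11]. Elementwise product with the kernel and sum: 0·-1 + 10·-1 + 0·-1 + 5·-1 + 9·3 + 11·3.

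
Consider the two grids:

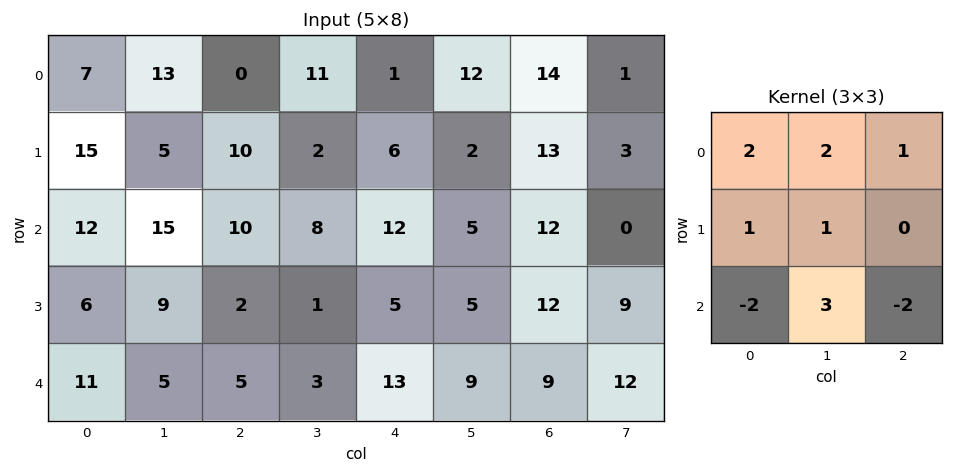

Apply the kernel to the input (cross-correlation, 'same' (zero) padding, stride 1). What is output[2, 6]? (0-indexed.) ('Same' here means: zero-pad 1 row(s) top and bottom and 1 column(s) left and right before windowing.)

58

The receptive field on the zero-padded input at this output position is [2 13 3 / 5 12 0 / 5 12 9]. Elementwise product with the kernel and sum: 2·2 + 13·2 + 3·1 + 5·1 + 12·1 + 5·-2 + 12·3 + 9·-2.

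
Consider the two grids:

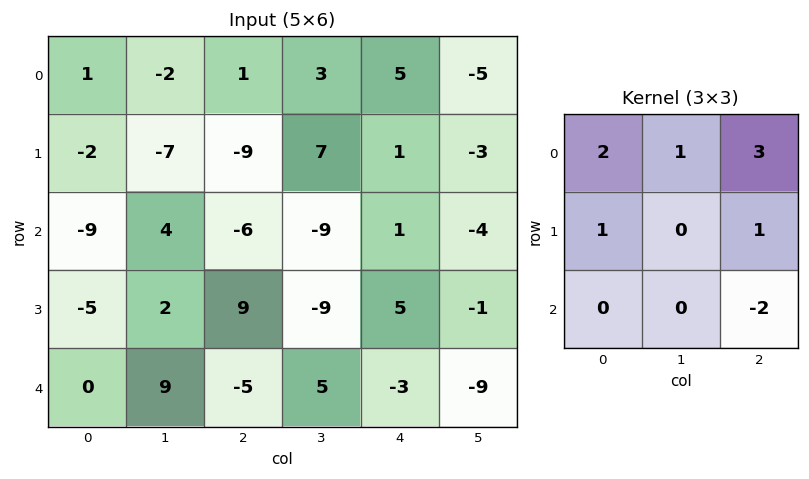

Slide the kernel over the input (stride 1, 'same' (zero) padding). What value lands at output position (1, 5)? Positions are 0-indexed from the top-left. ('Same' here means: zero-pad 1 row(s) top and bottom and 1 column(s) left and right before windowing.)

6

The receptive field on the zero-padded input at this output position is [5 -5 0 / 1 -3 0 / 1 -4 0]. Elementwise product with the kernel and sum: 5·2 + -5·1 + 0·3 + 1·1 + 0·1 + 0·-2.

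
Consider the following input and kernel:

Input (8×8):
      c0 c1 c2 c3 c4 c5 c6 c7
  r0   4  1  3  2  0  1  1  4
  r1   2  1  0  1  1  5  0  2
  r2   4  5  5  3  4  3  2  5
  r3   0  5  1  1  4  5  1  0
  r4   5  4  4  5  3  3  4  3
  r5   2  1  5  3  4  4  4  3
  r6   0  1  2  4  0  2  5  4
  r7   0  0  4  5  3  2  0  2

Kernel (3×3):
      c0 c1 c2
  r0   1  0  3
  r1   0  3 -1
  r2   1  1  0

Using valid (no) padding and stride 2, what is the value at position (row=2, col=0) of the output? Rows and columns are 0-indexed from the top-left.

The receptive field on the input at this output position is [5 4 4 / 2 1 5 / 0 1 2]. Elementwise product with the kernel and sum: 5·1 + 4·3 + 1·3 + 5·-1 + 0·1 + 1·1.

16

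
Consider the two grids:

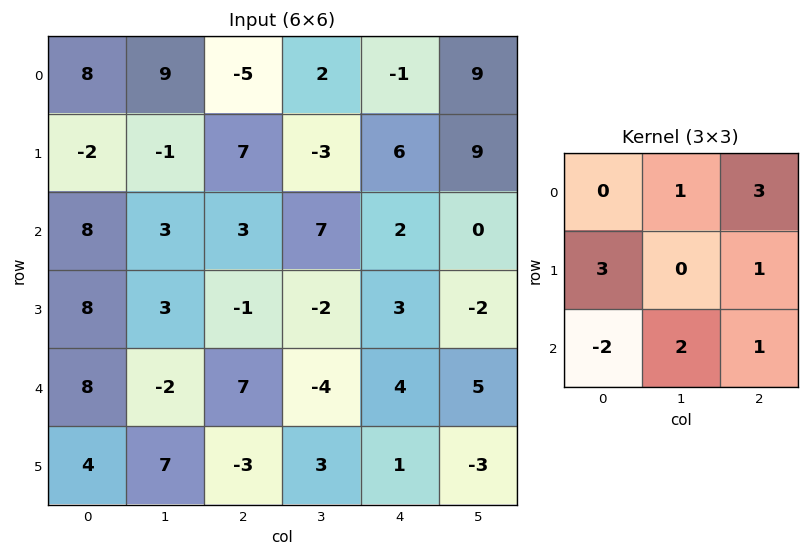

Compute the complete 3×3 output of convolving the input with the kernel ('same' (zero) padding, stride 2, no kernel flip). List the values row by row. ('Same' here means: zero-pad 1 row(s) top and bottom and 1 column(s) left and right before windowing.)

4 42 42
17 4 62
30 -34 -17

Output[0,0]: The receptive field on the zero-padded input at this output position is [0 0 0 / 0 8 9 / 0 -2 -1]. Elementwise product with the kernel and sum: 0·1 + 0·3 + 0·3 + 9·1 + 0·-2 + -2·2 + -1·1.
Output[0,1]: The receptive field on the zero-padded input at this output position is [0 0 0 / 9 -5 2 / -1 7 -3]. Elementwise product with the kernel and sum: 0·1 + 0·3 + 9·3 + 2·1 + -1·-2 + 7·2 + -3·1.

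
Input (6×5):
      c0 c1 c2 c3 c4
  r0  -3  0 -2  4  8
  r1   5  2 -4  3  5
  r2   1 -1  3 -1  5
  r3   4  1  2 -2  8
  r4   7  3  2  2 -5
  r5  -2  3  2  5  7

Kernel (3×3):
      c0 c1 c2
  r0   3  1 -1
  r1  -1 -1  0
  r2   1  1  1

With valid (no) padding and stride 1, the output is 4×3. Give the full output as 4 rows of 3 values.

Output[0,0]: The receptive field on the input at this output position is [-3 0 -2 / 5 2 -4 / 1 -1 3]. Elementwise product with the kernel and sum: -3·3 + 0·1 + -2·-1 + 5·-1 + 2·-1 + 1·1 + -1·1 + 3·1.
Output[0,1]: The receptive field on the input at this output position is [0 -2 4 / 2 -4 3 / -1 3 -1]. Elementwise product with the kernel and sum: 0·3 + -2·1 + 4·-1 + 2·-1 + -4·-1 + -1·1 + 3·1 + -1·1.

-11 -3 -2
28 -2 -8
6 5 2
4 12 6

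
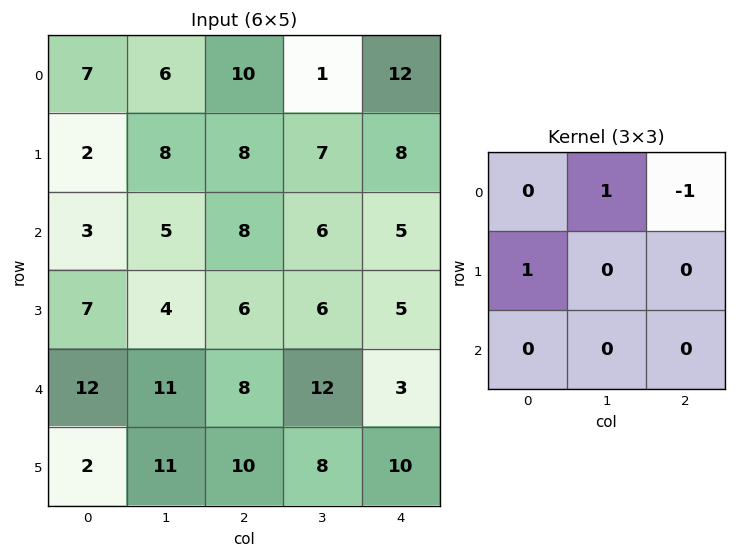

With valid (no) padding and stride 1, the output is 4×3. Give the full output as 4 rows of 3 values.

Output[0,0]: The receptive field on the input at this output position is [7 6 10 / 2 8 8 / 3 5 8]. Elementwise product with the kernel and sum: 6·1 + 10·-1 + 2·1.

-2 17 -3
3 6 7
4 6 7
10 11 9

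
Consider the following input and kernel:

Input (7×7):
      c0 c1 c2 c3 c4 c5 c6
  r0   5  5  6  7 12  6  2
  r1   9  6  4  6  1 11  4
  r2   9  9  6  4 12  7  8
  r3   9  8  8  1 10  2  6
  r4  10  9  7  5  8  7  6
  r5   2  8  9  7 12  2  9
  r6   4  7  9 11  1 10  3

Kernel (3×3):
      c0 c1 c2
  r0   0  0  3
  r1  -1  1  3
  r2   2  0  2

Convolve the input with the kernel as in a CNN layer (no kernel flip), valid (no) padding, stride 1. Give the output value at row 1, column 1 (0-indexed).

The receptive field on the input at this output position is [6 4 6 / 9 6 4 / 8 8 1]. Elementwise product with the kernel and sum: 6·3 + 9·-1 + 6·1 + 4·3 + 8·2 + 1·2.

45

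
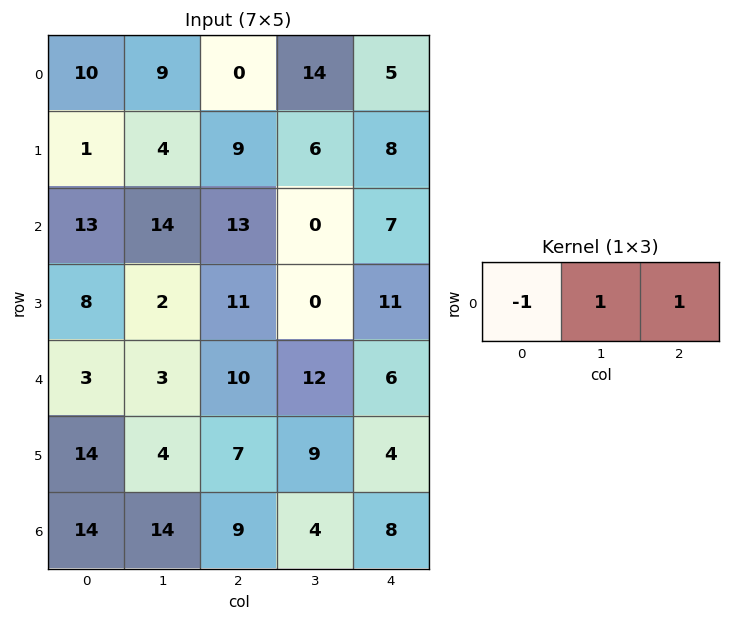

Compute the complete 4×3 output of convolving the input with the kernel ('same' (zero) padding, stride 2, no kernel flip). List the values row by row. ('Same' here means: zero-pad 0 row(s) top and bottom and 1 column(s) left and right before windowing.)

19 5 -9
27 -1 7
6 19 -6
28 -1 4

Output[0,0]: The receptive field on the zero-padded input at this output position is [0 10 9]. Elementwise product with the kernel and sum: 0·-1 + 10·1 + 9·1.
Output[0,1]: The receptive field on the zero-padded input at this output position is [9 0 14]. Elementwise product with the kernel and sum: 9·-1 + 0·1 + 14·1.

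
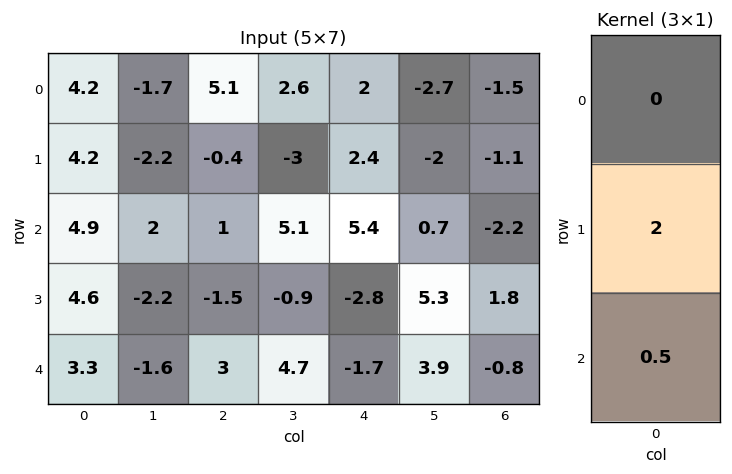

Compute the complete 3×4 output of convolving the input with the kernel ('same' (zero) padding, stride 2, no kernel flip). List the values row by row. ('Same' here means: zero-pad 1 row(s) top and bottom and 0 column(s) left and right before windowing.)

10.5 10 5.2 -3.55
12.1 1.25 9.4 -3.5
6.6 6 -3.4 -1.6

Output[0,0]: The receptive field on the zero-padded input at this output position is [0 / 4.2 / 4.2]. Elementwise product with the kernel and sum: 4.2·2 + 4.2·0.5.
Output[0,1]: The receptive field on the zero-padded input at this output position is [0 / 5.1 / -0.4]. Elementwise product with the kernel and sum: 5.1·2 + -0.4·0.5.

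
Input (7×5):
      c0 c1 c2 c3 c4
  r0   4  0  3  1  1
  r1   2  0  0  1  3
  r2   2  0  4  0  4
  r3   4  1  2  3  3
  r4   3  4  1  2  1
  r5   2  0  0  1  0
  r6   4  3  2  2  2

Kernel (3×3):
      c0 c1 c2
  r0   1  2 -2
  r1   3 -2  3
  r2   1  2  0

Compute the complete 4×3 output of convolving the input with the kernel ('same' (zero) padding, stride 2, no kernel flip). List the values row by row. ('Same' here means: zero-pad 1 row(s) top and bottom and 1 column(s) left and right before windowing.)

-4 -3 8
8 -5 8
16 15 14
5 9 3

Output[0,0]: The receptive field on the zero-padded input at this output position is [0 0 0 / 0 4 0 / 0 2 0]. Elementwise product with the kernel and sum: 0·1 + 0·2 + 0·-2 + 0·3 + 4·-2 + 0·3 + 0·1 + 2·2.
Output[0,1]: The receptive field on the zero-padded input at this output position is [0 0 0 / 0 3 1 / 0 0 1]. Elementwise product with the kernel and sum: 0·1 + 0·2 + 0·-2 + 0·3 + 3·-2 + 1·3 + 0·1 + 0·2.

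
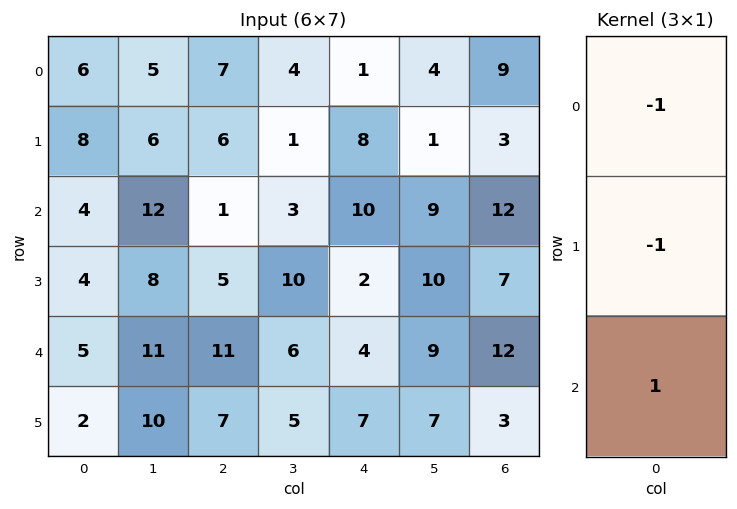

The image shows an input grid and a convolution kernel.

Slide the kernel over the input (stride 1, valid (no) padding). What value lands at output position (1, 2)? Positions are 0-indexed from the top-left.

The receptive field on the input at this output position is [6 / 1 / 5]. Elementwise product with the kernel and sum: 6·-1 + 1·-1 + 5·1.

-2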